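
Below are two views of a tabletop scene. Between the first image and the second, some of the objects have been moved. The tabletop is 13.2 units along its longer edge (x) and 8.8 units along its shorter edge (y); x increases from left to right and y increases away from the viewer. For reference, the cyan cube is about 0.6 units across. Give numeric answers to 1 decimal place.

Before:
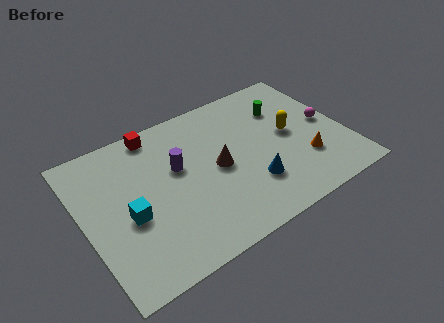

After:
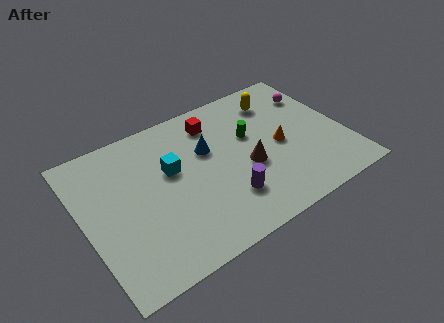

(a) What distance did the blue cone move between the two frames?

3.5

The blue cone moved from about (8.1, 2.5) to (6.4, 5.6), a distance of √(1.7² + 3.1²) ≈ 3.5.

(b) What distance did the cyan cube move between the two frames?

2.9

The cyan cube was near (2.1, 3.7) before and (4.5, 5.3) after, so it travelled √(2.4² + 1.6²) ≈ 2.9 units.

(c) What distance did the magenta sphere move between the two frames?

2.1

The magenta sphere was near (12.4, 4.4) before and (12.2, 6.5) after, so it travelled √(0.2² + 2.1²) ≈ 2.1 units.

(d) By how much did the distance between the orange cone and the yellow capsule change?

+0.9

They were about 2.0 units apart before and 2.9 after — 0.9 units further apart.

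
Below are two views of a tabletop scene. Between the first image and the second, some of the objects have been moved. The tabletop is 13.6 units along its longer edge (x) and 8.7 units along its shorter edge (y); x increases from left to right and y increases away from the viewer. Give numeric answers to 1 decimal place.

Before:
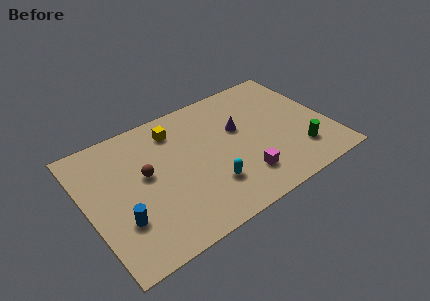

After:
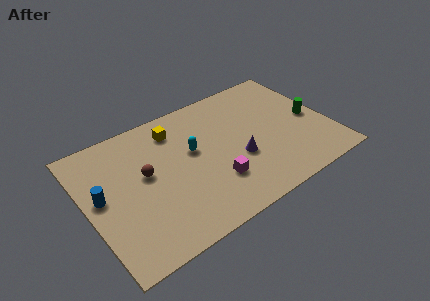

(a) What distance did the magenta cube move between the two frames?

1.6

The magenta cube moved from about (8.3, 2.0) to (6.8, 2.5), a distance of √(1.5² + 0.5²) ≈ 1.6.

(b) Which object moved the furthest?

the cyan capsule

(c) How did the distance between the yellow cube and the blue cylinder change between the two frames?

-0.6

Before: roughly 5.7 units apart; after: 5.1. That's 0.6 units closer together.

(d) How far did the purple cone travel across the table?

2.0

From (8.7, 5.3) to (8.3, 3.3), the purple cone covered √(0.4² + 2.0²) ≈ 2.0 units.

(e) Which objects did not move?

the brown sphere and the yellow cube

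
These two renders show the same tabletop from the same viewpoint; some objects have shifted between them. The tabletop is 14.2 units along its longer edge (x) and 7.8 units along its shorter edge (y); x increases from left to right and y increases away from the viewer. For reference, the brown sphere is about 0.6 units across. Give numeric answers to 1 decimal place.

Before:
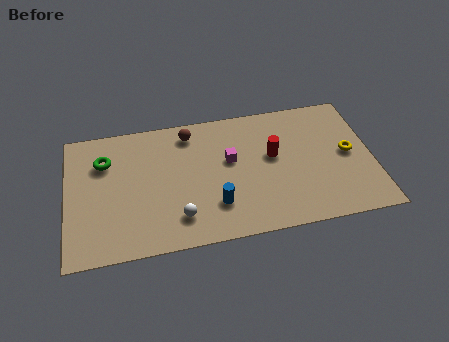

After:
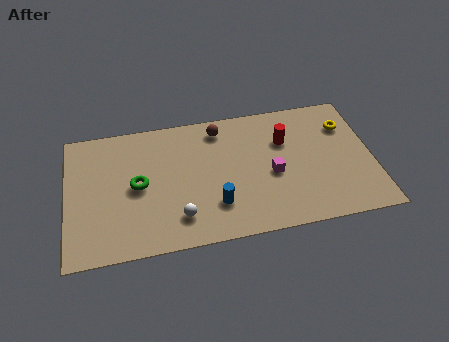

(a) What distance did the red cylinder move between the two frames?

1.0

The red cylinder moved from about (9.6, 4.5) to (10.2, 5.3), a distance of √(0.6² + 0.8²) ≈ 1.0.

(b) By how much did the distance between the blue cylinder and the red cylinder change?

+1.0

The distance was about 3.7 in the first image and 4.7 in the second, so they moved 1.0 units further apart.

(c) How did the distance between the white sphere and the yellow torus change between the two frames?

+0.6

They were about 8.3 units apart before and 8.9 after — 0.6 units further apart.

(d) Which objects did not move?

the white sphere and the blue cylinder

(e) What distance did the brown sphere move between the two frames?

1.4

The brown sphere moved from about (5.8, 6.6) to (7.2, 6.6), a distance of √(1.4² + 0.0²) ≈ 1.4.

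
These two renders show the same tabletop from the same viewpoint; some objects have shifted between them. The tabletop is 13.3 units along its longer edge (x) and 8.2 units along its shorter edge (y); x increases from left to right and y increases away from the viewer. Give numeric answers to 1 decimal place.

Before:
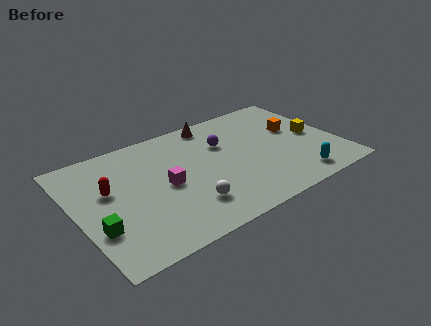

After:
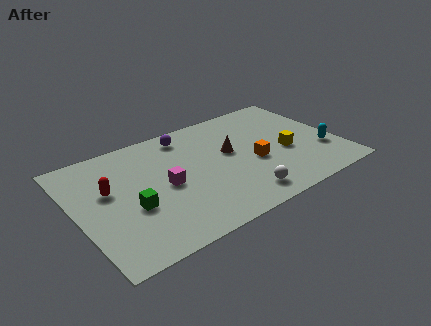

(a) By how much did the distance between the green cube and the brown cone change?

-2.7

Before: roughly 8.2 units apart; after: 5.5. That's 2.7 units closer together.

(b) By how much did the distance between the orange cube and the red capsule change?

-2.3

Before: roughly 9.7 units apart; after: 7.4. That's 2.3 units closer together.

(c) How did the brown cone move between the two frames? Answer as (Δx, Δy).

(0.4, -2.6)

The brown cone was at about (7.5, 7.3) and moved to about (7.9, 4.7).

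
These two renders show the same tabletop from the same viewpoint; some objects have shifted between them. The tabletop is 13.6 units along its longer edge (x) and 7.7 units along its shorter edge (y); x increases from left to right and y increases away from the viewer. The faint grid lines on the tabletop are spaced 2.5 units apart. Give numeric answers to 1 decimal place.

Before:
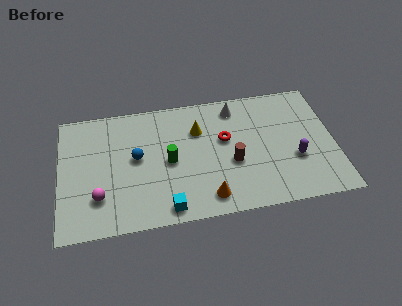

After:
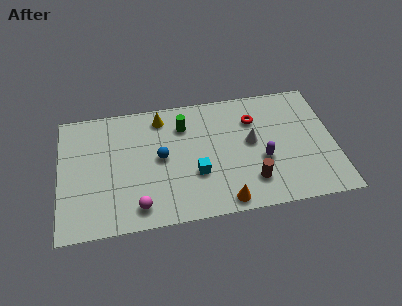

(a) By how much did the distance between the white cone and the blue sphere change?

-1.0

The distance was about 5.5 in the first image and 4.5 in the second, so they moved 1.0 units closer together.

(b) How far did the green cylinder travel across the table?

2.2

The green cylinder was near (5.4, 3.7) before and (6.2, 5.8) after, so it travelled √(0.8² + 2.1²) ≈ 2.2 units.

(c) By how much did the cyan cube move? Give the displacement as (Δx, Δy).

(1.5, 1.8)

The cyan cube was at about (5.2, 0.9) and moved to about (6.7, 2.7).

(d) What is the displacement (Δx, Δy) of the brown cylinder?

(0.9, -1.3)

The brown cylinder started near (8.5, 3.1) and ended near (9.4, 1.8).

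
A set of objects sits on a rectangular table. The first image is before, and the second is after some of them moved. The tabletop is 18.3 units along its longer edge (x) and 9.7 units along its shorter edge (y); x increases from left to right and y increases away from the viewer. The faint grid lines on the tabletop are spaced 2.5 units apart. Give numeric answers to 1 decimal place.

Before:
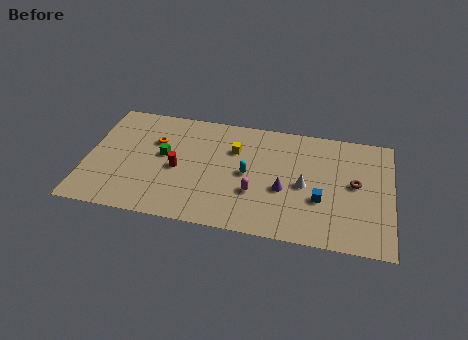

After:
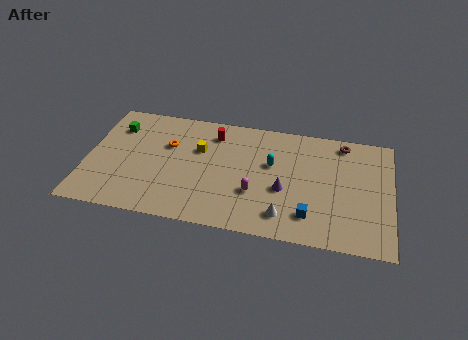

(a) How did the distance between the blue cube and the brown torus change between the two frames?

+4.0

They were about 2.6 units apart before and 6.6 after — 4.0 units further apart.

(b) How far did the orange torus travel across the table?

0.8

The orange torus was near (4.0, 6.5) before and (4.8, 6.3) after, so it travelled √(0.8² + 0.2²) ≈ 0.8 units.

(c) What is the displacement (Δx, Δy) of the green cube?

(-3.0, 1.9)

The green cube started near (4.6, 5.4) and ended near (1.6, 7.3).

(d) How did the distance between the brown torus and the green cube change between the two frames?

+2.3

Before: roughly 11.5 units apart; after: 13.8. That's 2.3 units further apart.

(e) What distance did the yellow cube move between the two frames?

2.1

The yellow cube was near (8.8, 6.7) before and (6.7, 6.3) after, so it travelled √(2.1² + 0.4²) ≈ 2.1 units.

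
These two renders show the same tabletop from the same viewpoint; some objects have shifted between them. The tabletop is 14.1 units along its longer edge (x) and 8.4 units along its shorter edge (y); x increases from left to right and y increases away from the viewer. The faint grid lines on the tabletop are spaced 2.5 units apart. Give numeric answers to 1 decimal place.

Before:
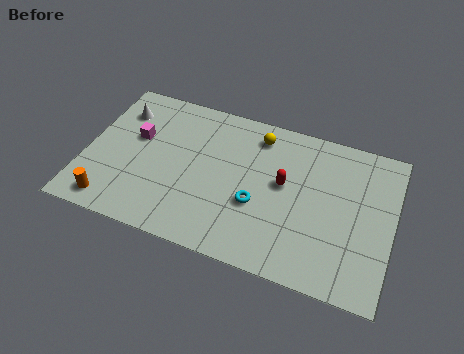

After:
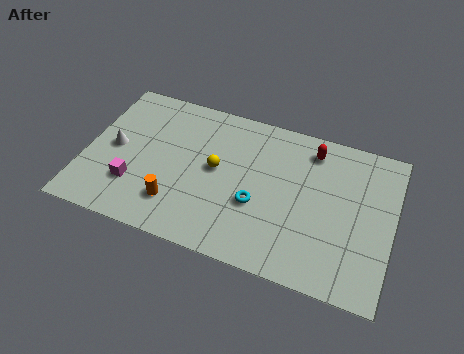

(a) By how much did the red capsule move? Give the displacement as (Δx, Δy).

(1.1, 2.3)

The red capsule started near (9.1, 4.7) and ended near (10.2, 7.0).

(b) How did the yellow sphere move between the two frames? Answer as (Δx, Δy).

(-1.7, -2.5)

The yellow sphere was at about (7.7, 7.0) and moved to about (6.0, 4.5).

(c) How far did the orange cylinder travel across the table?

3.0

The orange cylinder was near (1.5, 1.1) before and (4.4, 2.0) after, so it travelled √(2.9² + 0.9²) ≈ 3.0 units.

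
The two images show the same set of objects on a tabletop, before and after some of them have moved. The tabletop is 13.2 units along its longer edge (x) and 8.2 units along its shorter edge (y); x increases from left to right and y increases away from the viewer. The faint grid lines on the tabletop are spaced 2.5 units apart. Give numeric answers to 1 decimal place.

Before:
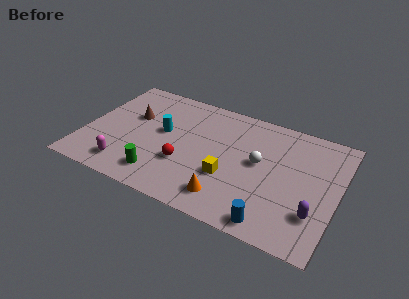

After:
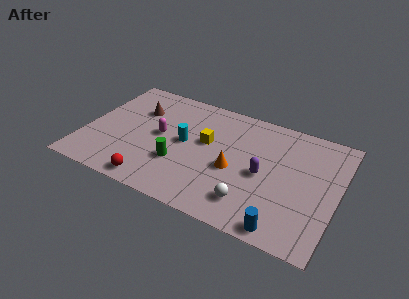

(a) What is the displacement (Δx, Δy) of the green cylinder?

(0.8, 1.2)

The green cylinder was at about (4.3, 1.5) and moved to about (5.1, 2.7).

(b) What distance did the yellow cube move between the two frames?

2.4

The yellow cube moved from about (7.7, 2.9) to (6.3, 4.8), a distance of √(1.4² + 1.9²) ≈ 2.4.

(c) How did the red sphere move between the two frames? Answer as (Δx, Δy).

(-1.4, -1.9)

From the two frames, the red sphere sits at roughly (5.4, 2.8) before and (4.0, 0.9) after.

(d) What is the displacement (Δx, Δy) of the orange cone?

(0.1, 2.0)

The orange cone was at about (7.8, 1.5) and moved to about (7.9, 3.5).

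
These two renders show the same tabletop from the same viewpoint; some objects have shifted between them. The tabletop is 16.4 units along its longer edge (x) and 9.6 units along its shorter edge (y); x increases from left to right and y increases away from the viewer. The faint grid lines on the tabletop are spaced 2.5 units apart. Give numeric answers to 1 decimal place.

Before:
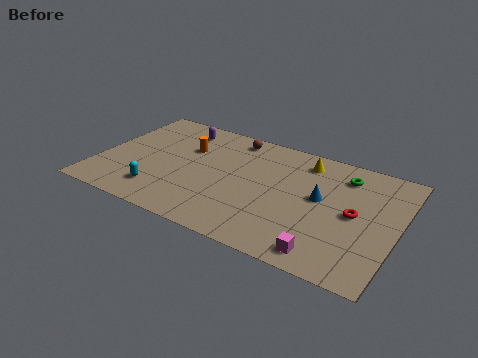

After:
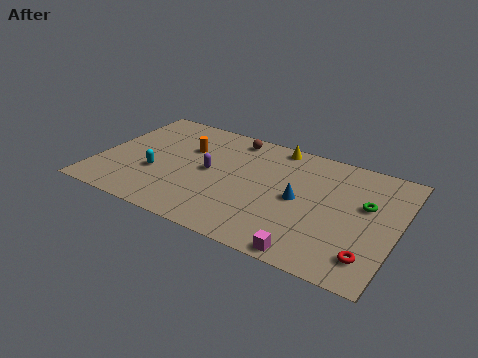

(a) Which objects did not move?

the brown sphere and the orange cylinder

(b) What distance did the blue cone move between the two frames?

1.3

The blue cone moved from about (12.2, 5.3) to (11.1, 4.7), a distance of √(1.1² + 0.6²) ≈ 1.3.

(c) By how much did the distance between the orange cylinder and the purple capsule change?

+0.4

Before: roughly 1.7 units apart; after: 2.1. That's 0.4 units further apart.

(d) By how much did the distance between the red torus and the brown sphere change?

+2.5

They were about 8.0 units apart before and 10.5 after — 2.5 units further apart.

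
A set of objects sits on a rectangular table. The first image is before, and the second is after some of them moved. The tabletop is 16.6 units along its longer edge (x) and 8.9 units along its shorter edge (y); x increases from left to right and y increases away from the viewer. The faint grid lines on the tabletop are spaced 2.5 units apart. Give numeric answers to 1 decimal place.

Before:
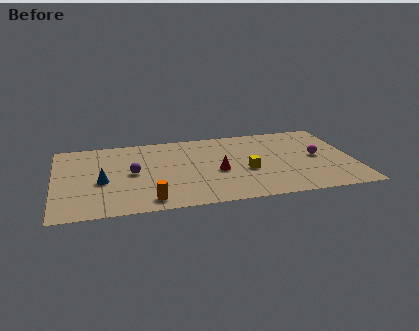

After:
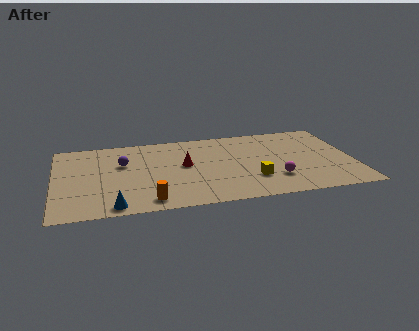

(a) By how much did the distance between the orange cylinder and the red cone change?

-0.4

They were about 4.7 units apart before and 4.3 after — 0.4 units closer together.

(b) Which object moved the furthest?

the magenta sphere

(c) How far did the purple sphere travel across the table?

1.3

The purple sphere moved from about (4.3, 4.5) to (3.8, 5.7), a distance of √(0.5² + 1.2²) ≈ 1.3.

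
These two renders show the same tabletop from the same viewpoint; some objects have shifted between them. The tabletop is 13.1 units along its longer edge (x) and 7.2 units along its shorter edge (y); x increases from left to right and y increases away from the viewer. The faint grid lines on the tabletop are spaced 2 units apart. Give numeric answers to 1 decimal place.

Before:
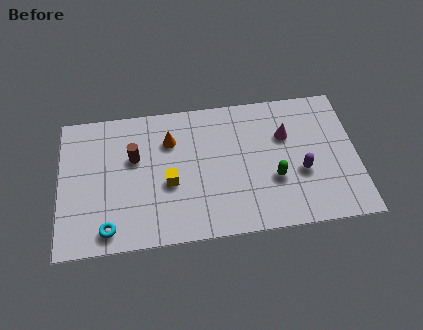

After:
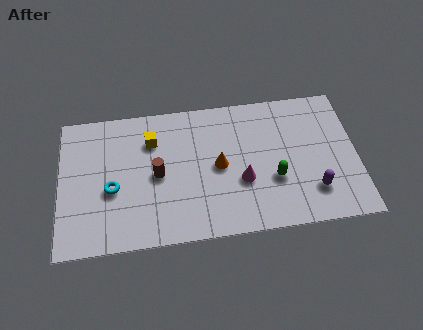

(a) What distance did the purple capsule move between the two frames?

1.1

The purple capsule was near (10.6, 2.8) before and (11.1, 1.8) after, so it travelled √(0.5² + 1.0²) ≈ 1.1 units.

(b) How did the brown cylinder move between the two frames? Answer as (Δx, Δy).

(1.0, -1.0)

The brown cylinder was at about (3.3, 4.5) and moved to about (4.3, 3.5).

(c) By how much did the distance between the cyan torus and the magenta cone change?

-3.1

The distance was about 8.8 in the first image and 5.7 in the second, so they moved 3.1 units closer together.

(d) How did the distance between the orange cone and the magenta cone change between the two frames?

-3.8

Before: roughly 5.1 units apart; after: 1.3. That's 3.8 units closer together.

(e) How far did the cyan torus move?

2.0

The cyan torus moved from about (2.1, 1.0) to (2.3, 3.0), a distance of √(0.2² + 2.0²) ≈ 2.0.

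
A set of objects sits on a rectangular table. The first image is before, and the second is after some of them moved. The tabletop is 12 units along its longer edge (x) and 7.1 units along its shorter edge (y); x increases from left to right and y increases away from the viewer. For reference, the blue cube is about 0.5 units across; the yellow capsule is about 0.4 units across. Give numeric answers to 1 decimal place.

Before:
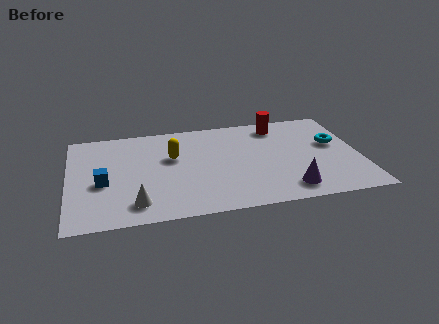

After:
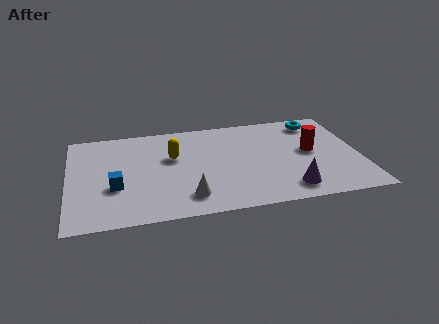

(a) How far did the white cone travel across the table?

2.1

The white cone moved from about (2.7, 1.3) to (4.8, 1.4), a distance of √(2.1² + 0.1²) ≈ 2.1.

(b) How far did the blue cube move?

0.6

From (1.4, 3.0) to (1.9, 2.6), the blue cube covered √(0.5² + 0.4²) ≈ 0.6 units.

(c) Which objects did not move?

the purple cone and the yellow capsule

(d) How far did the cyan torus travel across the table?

1.9

From (11.0, 4.2) to (10.4, 6.0), the cyan torus covered √(0.6² + 1.8²) ≈ 1.9 units.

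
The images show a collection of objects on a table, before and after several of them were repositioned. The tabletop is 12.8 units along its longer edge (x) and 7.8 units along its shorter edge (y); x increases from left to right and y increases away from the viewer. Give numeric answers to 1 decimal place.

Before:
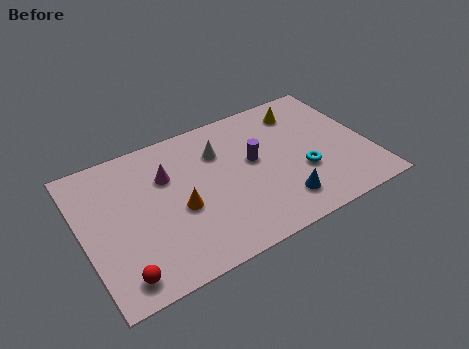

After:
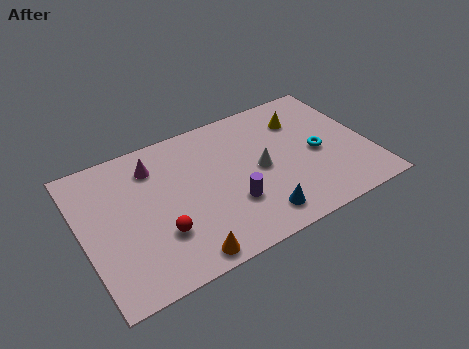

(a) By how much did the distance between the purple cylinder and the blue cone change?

-1.3

They were about 2.9 units apart before and 1.6 after — 1.3 units closer together.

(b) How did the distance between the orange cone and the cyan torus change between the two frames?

+1.6

They were about 5.5 units apart before and 7.1 after — 1.6 units further apart.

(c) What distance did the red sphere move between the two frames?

2.3

The red sphere was near (1.3, 1.1) before and (3.2, 2.4) after, so it travelled √(1.9² + 1.3²) ≈ 2.3 units.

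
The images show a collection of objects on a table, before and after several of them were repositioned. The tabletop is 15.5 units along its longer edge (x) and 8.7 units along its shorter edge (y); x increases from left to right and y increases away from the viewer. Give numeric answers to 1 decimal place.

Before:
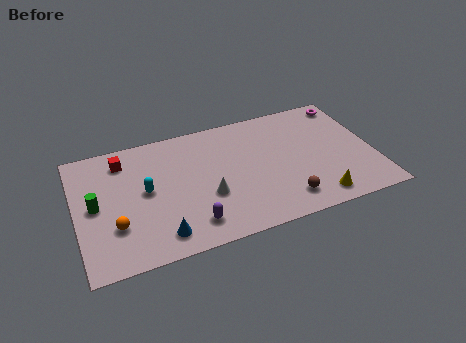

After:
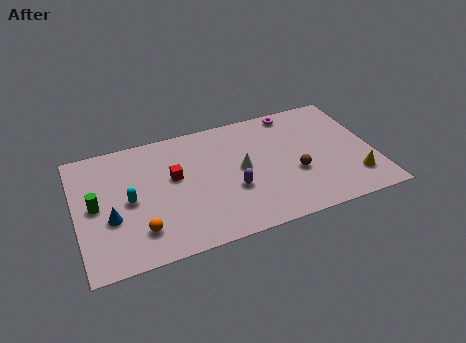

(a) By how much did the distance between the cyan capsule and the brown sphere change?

+1.0

Before: roughly 7.6 units apart; after: 8.6. That's 1.0 units further apart.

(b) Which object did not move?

the green cylinder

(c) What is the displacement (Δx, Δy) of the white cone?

(1.9, 1.3)

From the two frames, the white cone sits at roughly (6.7, 3.2) before and (8.6, 4.5) after.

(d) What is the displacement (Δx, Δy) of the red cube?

(2.5, -2.0)

From the two frames, the red cube sits at roughly (2.6, 7.1) before and (5.1, 5.1) after.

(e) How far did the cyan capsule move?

1.0

The cyan capsule was near (3.6, 4.6) before and (2.7, 4.2) after, so it travelled √(0.9² + 0.4²) ≈ 1.0 units.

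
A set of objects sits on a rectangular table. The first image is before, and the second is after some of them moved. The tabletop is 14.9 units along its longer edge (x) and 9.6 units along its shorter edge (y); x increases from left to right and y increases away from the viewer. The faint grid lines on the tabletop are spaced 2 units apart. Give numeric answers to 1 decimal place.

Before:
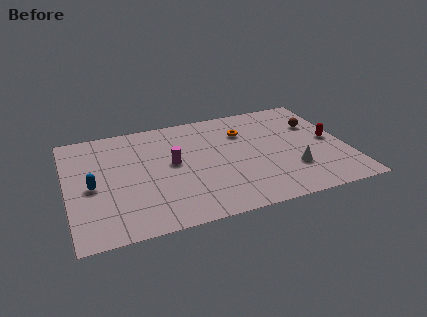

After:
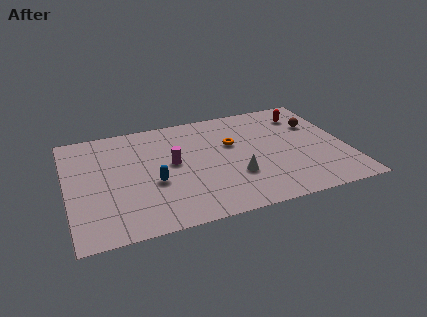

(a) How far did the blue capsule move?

3.3

The blue capsule was near (1.3, 4.4) before and (4.5, 3.8) after, so it travelled √(3.2² + 0.6²) ≈ 3.3 units.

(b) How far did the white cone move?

3.0

From (11.8, 2.8) to (8.8, 3.1), the white cone covered √(3.0² + 0.3²) ≈ 3.0 units.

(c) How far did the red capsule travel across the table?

3.0

From (14.1, 4.8) to (13.0, 7.6), the red capsule covered √(1.1² + 2.8²) ≈ 3.0 units.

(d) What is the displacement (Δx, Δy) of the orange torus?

(-0.7, -0.9)

The orange torus was at about (9.6, 6.9) and moved to about (8.9, 6.0).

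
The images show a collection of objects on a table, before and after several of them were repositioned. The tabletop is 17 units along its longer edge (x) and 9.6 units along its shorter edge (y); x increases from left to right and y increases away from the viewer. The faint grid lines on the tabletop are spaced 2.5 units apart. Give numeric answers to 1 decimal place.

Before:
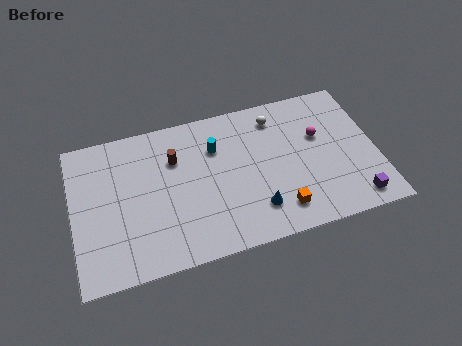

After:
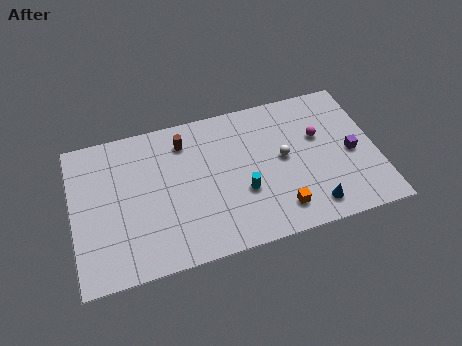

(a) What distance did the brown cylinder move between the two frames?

1.2

The brown cylinder was near (5.8, 6.7) before and (6.4, 7.7) after, so it travelled √(0.6² + 1.0²) ≈ 1.2 units.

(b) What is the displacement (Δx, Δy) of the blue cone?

(3.1, -0.7)

The blue cone was at about (10.0, 2.2) and moved to about (13.1, 1.5).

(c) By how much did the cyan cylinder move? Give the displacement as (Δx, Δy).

(1.3, -3.3)

The cyan cylinder was at about (8.1, 6.8) and moved to about (9.4, 3.5).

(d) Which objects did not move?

the orange cube and the magenta sphere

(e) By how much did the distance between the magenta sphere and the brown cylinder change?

-0.4

Before: roughly 8.1 units apart; after: 7.7. That's 0.4 units closer together.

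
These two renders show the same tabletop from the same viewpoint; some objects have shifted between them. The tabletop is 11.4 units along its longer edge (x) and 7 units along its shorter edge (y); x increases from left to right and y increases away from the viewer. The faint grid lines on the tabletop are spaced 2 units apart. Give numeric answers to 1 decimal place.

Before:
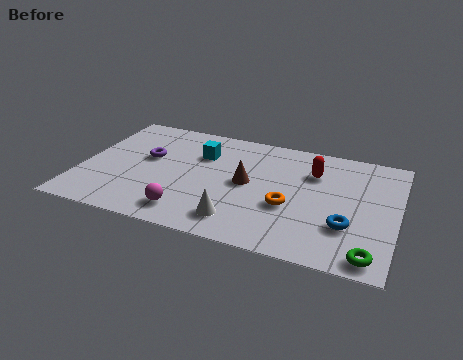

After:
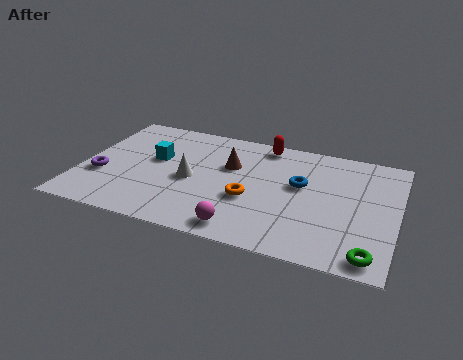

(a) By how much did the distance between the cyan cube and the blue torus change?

-0.8

They were about 6.1 units apart before and 5.3 after — 0.8 units closer together.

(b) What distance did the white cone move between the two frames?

2.7

The white cone moved from about (5.9, 1.3) to (4.0, 3.2), a distance of √(1.9² + 1.9²) ≈ 2.7.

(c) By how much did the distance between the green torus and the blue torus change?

+2.6

The distance was about 1.7 in the first image and 4.3 in the second, so they moved 2.6 units further apart.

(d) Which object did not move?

the green torus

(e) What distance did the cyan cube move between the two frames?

1.8

From (4.2, 4.9) to (2.6, 4.1), the cyan cube covered √(1.6² + 0.8²) ≈ 1.8 units.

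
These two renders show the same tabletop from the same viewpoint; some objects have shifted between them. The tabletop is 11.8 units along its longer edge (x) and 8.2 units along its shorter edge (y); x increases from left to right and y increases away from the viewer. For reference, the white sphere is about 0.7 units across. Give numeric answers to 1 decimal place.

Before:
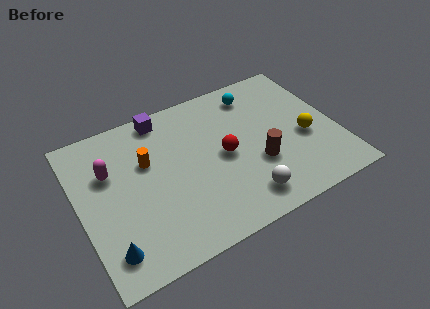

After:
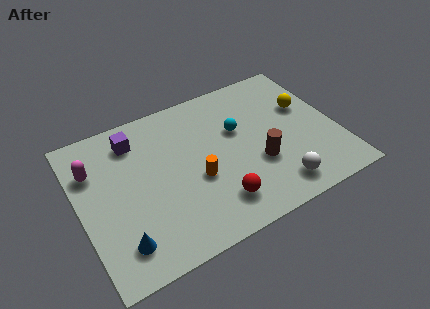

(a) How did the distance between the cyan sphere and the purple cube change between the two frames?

+0.5

Before: roughly 4.3 units apart; after: 4.8. That's 0.5 units further apart.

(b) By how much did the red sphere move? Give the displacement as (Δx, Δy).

(-0.7, -2.3)

The red sphere started near (6.6, 4.0) and ended near (5.9, 1.7).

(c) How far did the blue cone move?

0.5

The blue cone was near (1.0, 1.5) before and (1.5, 1.6) after, so it travelled √(0.5² + 0.1²) ≈ 0.5 units.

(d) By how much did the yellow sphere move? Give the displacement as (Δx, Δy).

(0.3, 1.7)

The yellow sphere started near (10.3, 3.4) and ended near (10.6, 5.1).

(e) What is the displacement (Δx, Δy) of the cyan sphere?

(-1.1, -1.7)

From the two frames, the cyan sphere sits at roughly (8.5, 6.8) before and (7.4, 5.1) after.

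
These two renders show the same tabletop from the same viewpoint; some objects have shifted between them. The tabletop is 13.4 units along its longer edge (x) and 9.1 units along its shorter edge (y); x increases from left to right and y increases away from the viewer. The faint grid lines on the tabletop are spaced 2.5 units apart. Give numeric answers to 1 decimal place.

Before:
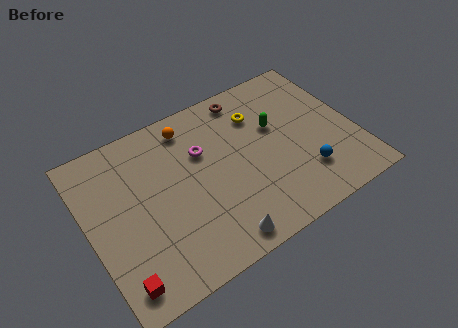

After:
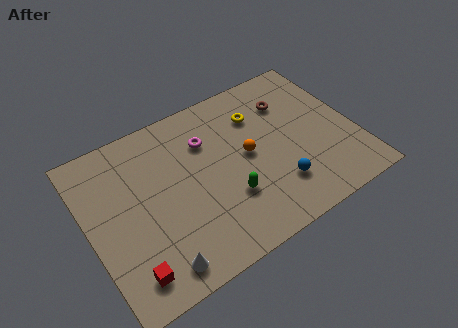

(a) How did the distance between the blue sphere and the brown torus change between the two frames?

-1.4

Before: roughly 6.0 units apart; after: 4.6. That's 1.4 units closer together.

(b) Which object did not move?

the yellow torus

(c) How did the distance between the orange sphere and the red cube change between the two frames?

-0.6

They were about 7.8 units apart before and 7.2 after — 0.6 units closer together.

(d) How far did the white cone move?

3.0

From (5.8, 1.0) to (2.8, 1.2), the white cone covered √(3.0² + 0.2²) ≈ 3.0 units.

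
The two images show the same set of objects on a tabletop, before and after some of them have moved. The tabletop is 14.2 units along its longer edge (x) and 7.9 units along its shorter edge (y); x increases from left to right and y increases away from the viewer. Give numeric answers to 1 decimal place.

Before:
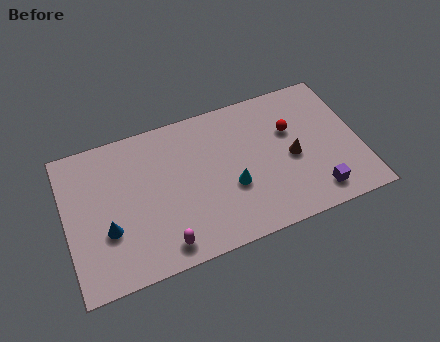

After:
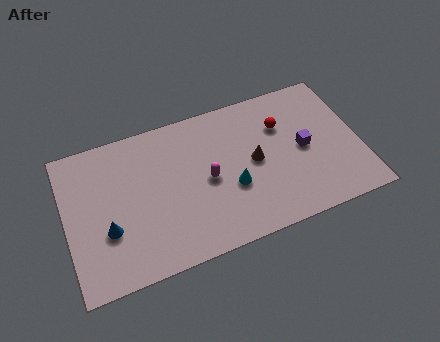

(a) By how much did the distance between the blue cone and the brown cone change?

-1.7

They were about 9.0 units apart before and 7.3 after — 1.7 units closer together.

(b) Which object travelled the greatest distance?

the magenta capsule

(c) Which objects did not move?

the cyan cone and the blue cone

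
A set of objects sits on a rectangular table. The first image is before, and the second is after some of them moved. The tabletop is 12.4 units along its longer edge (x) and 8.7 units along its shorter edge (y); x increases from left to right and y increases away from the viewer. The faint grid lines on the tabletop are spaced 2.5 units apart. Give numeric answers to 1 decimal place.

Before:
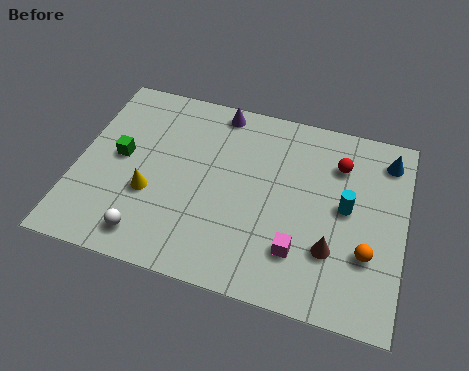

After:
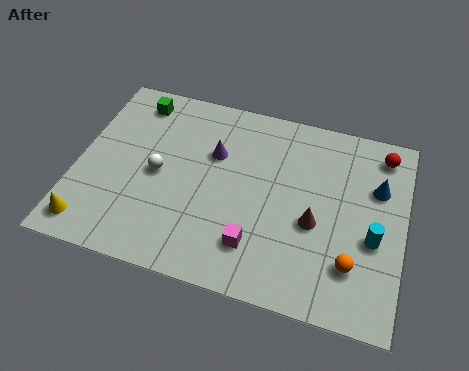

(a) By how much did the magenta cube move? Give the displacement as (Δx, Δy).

(-1.6, -0.2)

The magenta cube was at about (8.6, 2.2) and moved to about (7.0, 2.0).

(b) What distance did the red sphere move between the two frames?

1.8

The red sphere moved from about (9.8, 6.5) to (11.4, 7.4), a distance of √(1.6² + 0.9²) ≈ 1.8.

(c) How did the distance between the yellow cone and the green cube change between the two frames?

+4.4

They were about 1.9 units apart before and 6.3 after — 4.4 units further apart.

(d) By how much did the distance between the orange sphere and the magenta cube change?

+1.0

The distance was about 2.6 in the first image and 3.6 in the second, so they moved 1.0 units further apart.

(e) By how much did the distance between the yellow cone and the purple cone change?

+1.1

They were about 5.1 units apart before and 6.2 after — 1.1 units further apart.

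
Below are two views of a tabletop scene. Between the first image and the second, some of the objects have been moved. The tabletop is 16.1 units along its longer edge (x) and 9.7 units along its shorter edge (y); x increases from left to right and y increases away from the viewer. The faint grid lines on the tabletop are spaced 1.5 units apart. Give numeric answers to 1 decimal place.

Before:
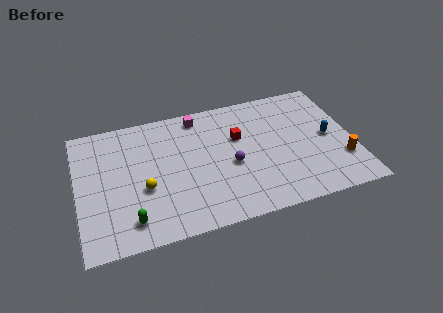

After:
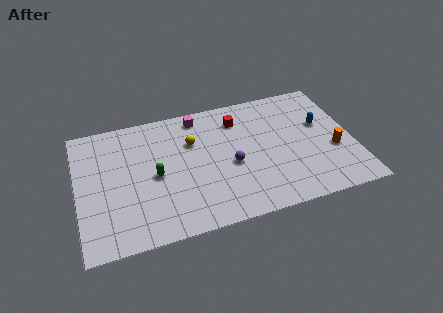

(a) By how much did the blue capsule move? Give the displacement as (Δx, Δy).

(-0.3, 1.1)

The blue capsule was at about (14.7, 4.8) and moved to about (14.4, 5.9).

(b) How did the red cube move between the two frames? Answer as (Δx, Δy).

(0.1, 1.4)

The red cube was at about (9.5, 6.2) and moved to about (9.6, 7.6).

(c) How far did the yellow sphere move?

4.1

The yellow sphere was near (3.8, 3.8) before and (6.8, 6.6) after, so it travelled √(3.0² + 2.8²) ≈ 4.1 units.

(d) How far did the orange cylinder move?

1.0

The orange cylinder was near (15.3, 2.8) before and (14.9, 3.7) after, so it travelled √(0.4² + 0.9²) ≈ 1.0 units.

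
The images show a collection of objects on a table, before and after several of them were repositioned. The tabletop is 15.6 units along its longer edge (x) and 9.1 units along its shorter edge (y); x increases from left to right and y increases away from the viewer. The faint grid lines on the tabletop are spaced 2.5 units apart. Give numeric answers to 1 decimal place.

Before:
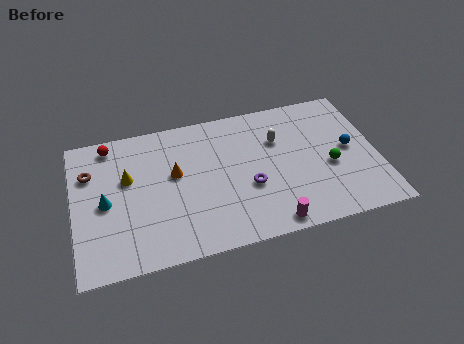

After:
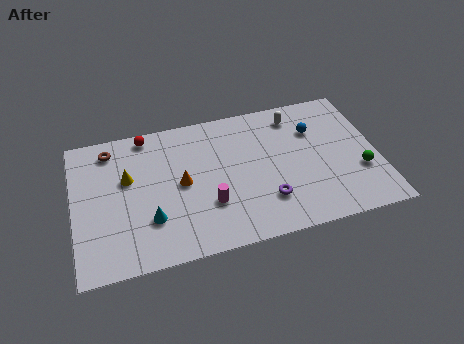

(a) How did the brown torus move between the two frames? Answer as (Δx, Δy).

(1.1, 1.3)

The brown torus started near (0.9, 6.4) and ended near (2.0, 7.7).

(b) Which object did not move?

the yellow cone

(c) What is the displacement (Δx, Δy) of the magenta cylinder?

(-3.0, 2.0)

From the two frames, the magenta cylinder sits at roughly (9.8, 0.9) before and (6.8, 2.9) after.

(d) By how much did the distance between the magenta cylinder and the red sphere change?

-4.5

Before: roughly 10.5 units apart; after: 6.0. That's 4.5 units closer together.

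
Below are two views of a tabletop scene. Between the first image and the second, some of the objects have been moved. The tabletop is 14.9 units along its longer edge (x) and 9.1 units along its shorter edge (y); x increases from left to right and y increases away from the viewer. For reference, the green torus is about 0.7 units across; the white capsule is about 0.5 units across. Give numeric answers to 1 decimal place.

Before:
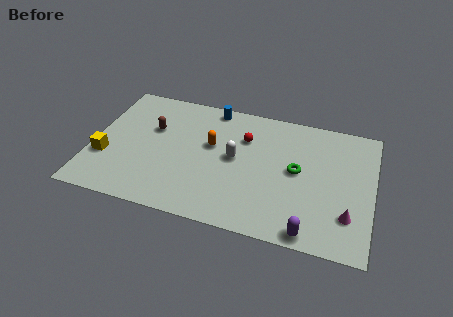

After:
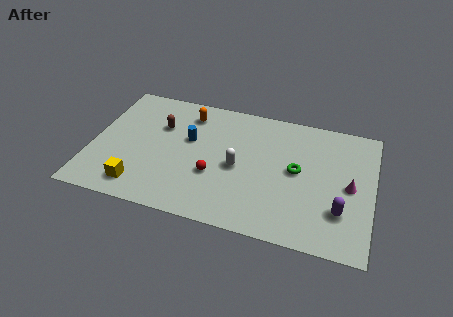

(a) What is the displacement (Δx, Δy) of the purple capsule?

(1.5, 1.8)

The purple capsule started near (11.8, 0.8) and ended near (13.3, 2.6).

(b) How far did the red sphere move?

3.4

From (8.0, 6.4) to (6.6, 3.3), the red sphere covered √(1.4² + 3.1²) ≈ 3.4 units.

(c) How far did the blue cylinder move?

2.9

The blue cylinder moved from about (6.1, 8.2) to (5.1, 5.5), a distance of √(1.0² + 2.7²) ≈ 2.9.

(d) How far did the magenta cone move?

2.0

From (13.7, 2.4) to (13.7, 4.4), the magenta cone covered √(0.0² + 2.0²) ≈ 2.0 units.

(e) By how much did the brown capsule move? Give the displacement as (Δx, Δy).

(0.4, 0.3)

From the two frames, the brown capsule sits at roughly (3.1, 5.8) before and (3.5, 6.1) after.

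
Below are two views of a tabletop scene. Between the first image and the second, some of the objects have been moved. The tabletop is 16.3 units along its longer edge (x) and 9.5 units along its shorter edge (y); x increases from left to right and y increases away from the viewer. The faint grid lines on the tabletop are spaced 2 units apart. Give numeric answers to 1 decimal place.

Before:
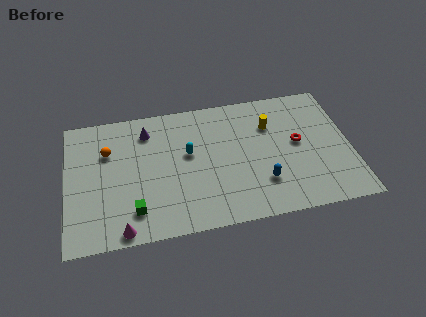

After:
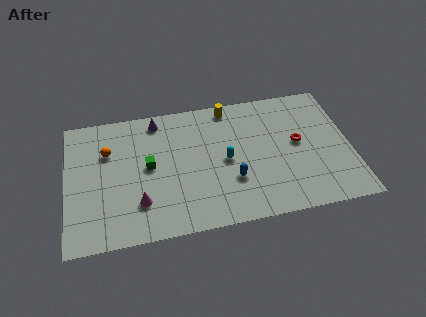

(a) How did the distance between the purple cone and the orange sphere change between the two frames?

+0.9

The distance was about 2.5 in the first image and 3.4 in the second, so they moved 0.9 units further apart.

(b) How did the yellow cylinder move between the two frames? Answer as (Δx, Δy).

(-2.3, 1.8)

The yellow cylinder started near (11.8, 6.7) and ended near (9.5, 8.5).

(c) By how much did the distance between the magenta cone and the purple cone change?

-1.1

They were about 7.0 units apart before and 5.9 after — 1.1 units closer together.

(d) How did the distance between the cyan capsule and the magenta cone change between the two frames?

-0.7

They were about 6.1 units apart before and 5.4 after — 0.7 units closer together.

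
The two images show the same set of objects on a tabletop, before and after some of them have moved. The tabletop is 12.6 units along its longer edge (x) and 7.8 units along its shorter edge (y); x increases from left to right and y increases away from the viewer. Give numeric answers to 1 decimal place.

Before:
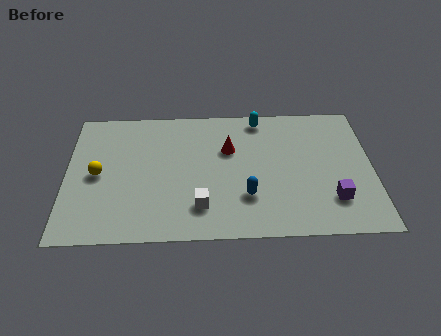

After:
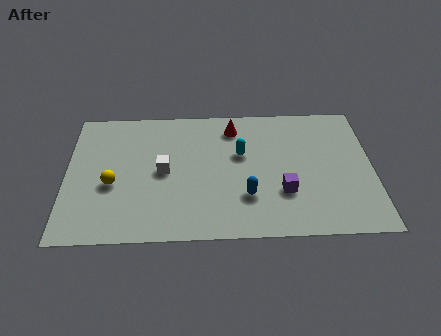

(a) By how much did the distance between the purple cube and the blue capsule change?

-2.0

They were about 3.5 units apart before and 1.5 after — 2.0 units closer together.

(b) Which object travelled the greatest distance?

the white cube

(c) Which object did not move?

the blue capsule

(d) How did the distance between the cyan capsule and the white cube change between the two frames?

-2.4

The distance was about 5.7 in the first image and 3.3 in the second, so they moved 2.4 units closer together.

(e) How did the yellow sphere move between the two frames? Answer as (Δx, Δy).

(0.6, -0.6)

The yellow sphere was at about (1.3, 3.8) and moved to about (1.9, 3.2).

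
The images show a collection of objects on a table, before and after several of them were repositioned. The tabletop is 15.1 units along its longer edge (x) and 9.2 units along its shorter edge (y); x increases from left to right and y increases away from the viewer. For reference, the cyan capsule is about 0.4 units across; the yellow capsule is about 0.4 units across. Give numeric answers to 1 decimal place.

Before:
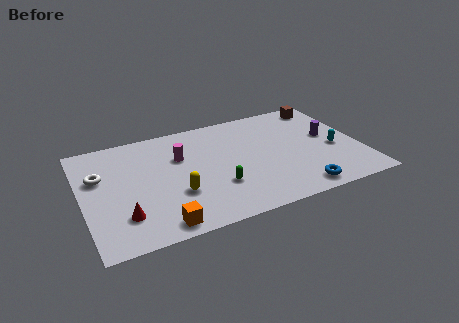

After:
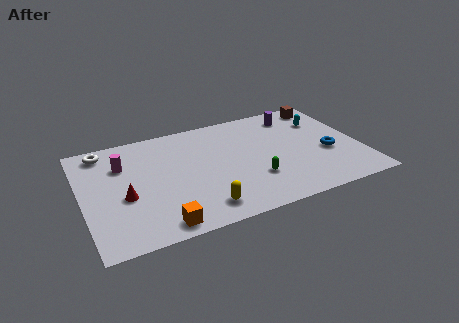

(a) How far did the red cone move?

1.5

The red cone was near (2.0, 2.3) before and (2.2, 3.8) after, so it travelled √(0.2² + 1.5²) ≈ 1.5 units.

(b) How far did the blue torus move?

3.3

The blue torus moved from about (11.3, 1.1) to (13.3, 3.7), a distance of √(2.0² + 2.6²) ≈ 3.3.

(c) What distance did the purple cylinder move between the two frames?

2.9

The purple cylinder was near (13.5, 5.1) before and (12.0, 7.6) after, so it travelled √(1.5² + 2.5²) ≈ 2.9 units.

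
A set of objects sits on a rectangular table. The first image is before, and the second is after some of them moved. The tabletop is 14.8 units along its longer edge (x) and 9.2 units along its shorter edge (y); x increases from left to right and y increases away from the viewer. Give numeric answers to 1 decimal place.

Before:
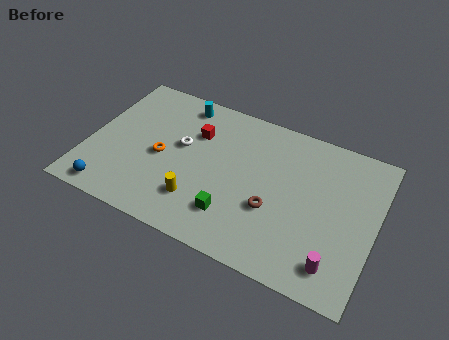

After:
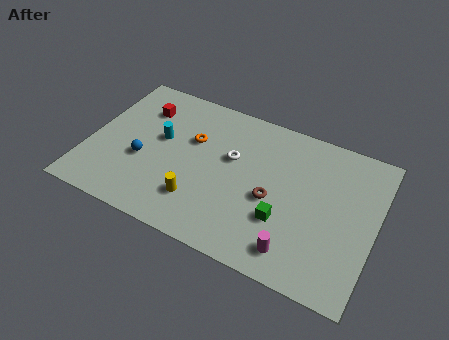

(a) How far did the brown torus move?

0.6

The brown torus was near (9.7, 3.4) before and (9.6, 4.0) after, so it travelled √(0.1² + 0.6²) ≈ 0.6 units.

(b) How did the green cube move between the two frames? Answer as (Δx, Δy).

(2.5, 0.8)

From the two frames, the green cube sits at roughly (7.8, 2.2) before and (10.3, 3.0) after.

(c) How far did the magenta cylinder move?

2.0

The magenta cylinder was near (13.1, 1.6) before and (11.1, 1.5) after, so it travelled √(2.0² + 0.1²) ≈ 2.0 units.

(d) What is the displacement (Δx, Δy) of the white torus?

(2.6, 0.3)

The white torus was at about (4.7, 5.3) and moved to about (7.3, 5.6).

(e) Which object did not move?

the yellow cylinder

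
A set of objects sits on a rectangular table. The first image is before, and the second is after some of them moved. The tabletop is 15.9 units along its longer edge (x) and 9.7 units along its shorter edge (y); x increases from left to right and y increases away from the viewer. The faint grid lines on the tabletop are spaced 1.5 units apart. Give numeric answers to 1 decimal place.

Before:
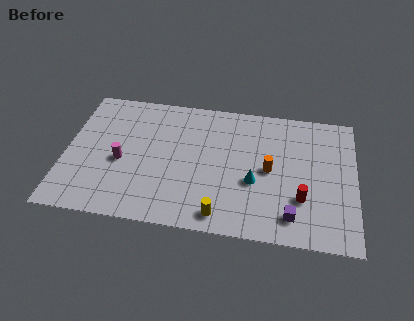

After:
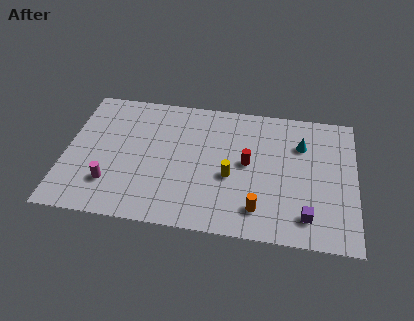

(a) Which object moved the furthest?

the cyan cone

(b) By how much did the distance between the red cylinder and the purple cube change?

+3.3

Before: roughly 1.4 units apart; after: 4.7. That's 3.3 units further apart.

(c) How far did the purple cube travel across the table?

0.8

The purple cube moved from about (12.5, 1.7) to (13.3, 1.8), a distance of √(0.8² + 0.1²) ≈ 0.8.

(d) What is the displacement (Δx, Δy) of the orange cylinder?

(-0.5, -2.9)

The orange cylinder started near (11.2, 4.8) and ended near (10.7, 1.9).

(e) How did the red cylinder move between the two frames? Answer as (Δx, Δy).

(-3.0, 2.1)

The red cylinder was at about (13.0, 3.0) and moved to about (10.0, 5.1).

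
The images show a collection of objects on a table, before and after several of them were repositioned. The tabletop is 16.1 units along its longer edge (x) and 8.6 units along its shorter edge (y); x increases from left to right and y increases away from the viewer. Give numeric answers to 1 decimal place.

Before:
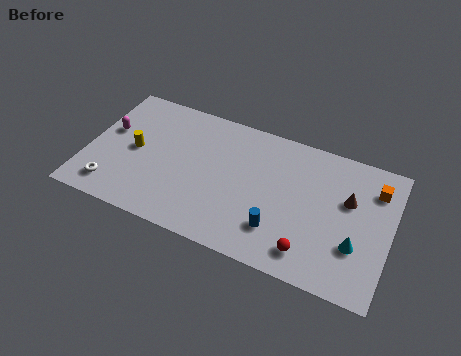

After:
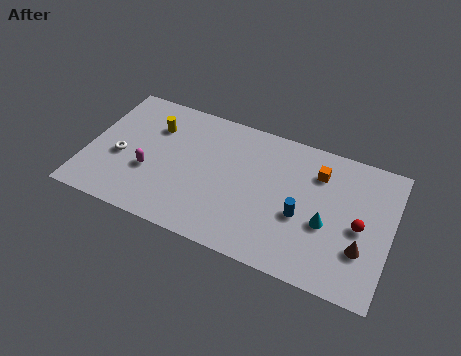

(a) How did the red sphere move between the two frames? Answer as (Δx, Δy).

(2.4, 2.5)

From the two frames, the red sphere sits at roughly (12.1, 1.5) before and (14.5, 4.0) after.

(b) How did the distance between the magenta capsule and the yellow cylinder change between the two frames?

+1.3

They were about 1.7 units apart before and 3.0 after — 1.3 units further apart.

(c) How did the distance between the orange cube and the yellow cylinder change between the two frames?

-4.0

Before: roughly 12.8 units apart; after: 8.8. That's 4.0 units closer together.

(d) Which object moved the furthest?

the red sphere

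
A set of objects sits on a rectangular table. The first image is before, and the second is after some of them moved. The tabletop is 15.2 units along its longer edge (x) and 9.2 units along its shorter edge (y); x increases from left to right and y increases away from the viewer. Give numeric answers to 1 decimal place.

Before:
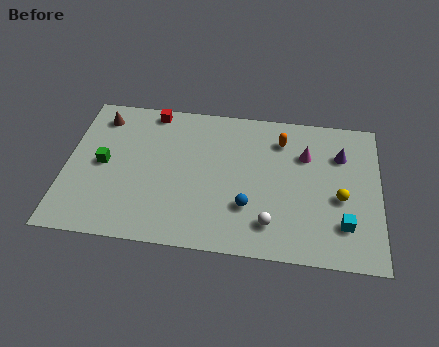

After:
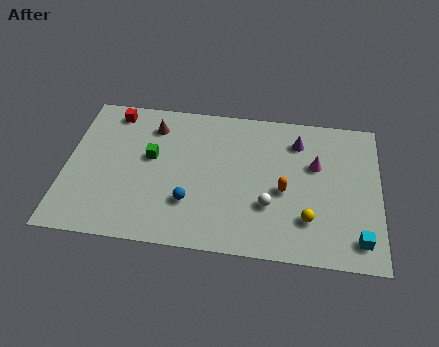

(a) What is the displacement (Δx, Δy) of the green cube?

(2.3, 0.7)

The green cube started near (1.8, 4.6) and ended near (4.1, 5.3).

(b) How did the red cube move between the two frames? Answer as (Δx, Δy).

(-1.9, -0.3)

From the two frames, the red cube sits at roughly (4.0, 8.3) before and (2.1, 8.0) after.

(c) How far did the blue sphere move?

2.8

The blue sphere moved from about (8.9, 2.8) to (6.1, 2.7), a distance of √(2.8² + 0.1²) ≈ 2.8.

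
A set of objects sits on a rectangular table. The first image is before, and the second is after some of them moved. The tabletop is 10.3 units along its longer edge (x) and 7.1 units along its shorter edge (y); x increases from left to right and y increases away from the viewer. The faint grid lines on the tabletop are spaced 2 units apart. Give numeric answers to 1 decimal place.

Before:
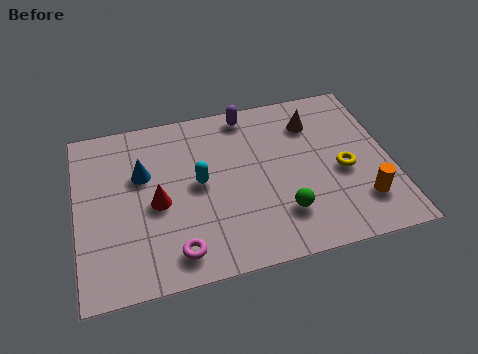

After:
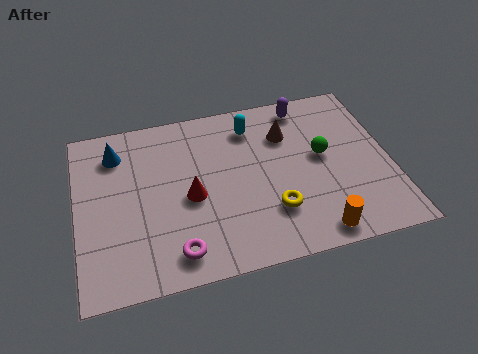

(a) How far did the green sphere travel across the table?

2.6

The green sphere moved from about (6.6, 1.8) to (8.1, 3.9), a distance of √(1.5² + 2.1²) ≈ 2.6.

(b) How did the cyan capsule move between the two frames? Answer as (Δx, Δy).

(1.9, 2.0)

The cyan capsule was at about (4.0, 3.7) and moved to about (5.9, 5.7).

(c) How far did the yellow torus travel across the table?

2.6

The yellow torus was near (8.7, 3.1) before and (6.3, 2.0) after, so it travelled √(2.4² + 1.1²) ≈ 2.6 units.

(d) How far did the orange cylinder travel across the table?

1.8

The orange cylinder moved from about (9.2, 1.7) to (7.6, 0.8), a distance of √(1.6² + 0.9²) ≈ 1.8.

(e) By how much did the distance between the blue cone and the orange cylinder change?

+0.3

The distance was about 7.5 in the first image and 7.8 in the second, so they moved 0.3 units further apart.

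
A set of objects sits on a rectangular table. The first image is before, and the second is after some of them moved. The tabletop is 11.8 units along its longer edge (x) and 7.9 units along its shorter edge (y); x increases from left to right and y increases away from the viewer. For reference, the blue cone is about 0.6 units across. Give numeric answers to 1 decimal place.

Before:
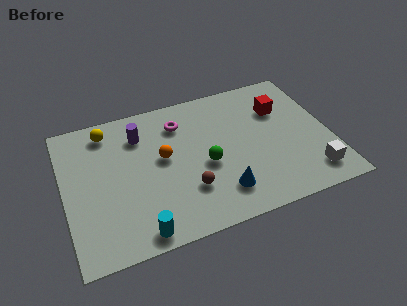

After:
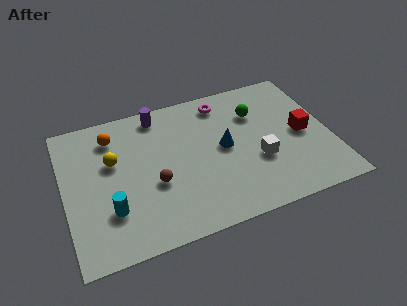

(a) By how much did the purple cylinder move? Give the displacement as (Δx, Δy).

(0.9, 0.9)

From the two frames, the purple cylinder sits at roughly (3.5, 6.0) before and (4.4, 6.9) after.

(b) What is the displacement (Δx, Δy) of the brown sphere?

(-1.4, 0.8)

From the two frames, the brown sphere sits at roughly (5.3, 2.3) before and (3.9, 3.1) after.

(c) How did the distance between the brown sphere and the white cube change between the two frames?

-0.9

They were about 5.5 units apart before and 4.6 after — 0.9 units closer together.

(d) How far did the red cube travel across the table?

1.9

The red cube was near (9.8, 5.5) before and (10.6, 3.8) after, so it travelled √(0.8² + 1.7²) ≈ 1.9 units.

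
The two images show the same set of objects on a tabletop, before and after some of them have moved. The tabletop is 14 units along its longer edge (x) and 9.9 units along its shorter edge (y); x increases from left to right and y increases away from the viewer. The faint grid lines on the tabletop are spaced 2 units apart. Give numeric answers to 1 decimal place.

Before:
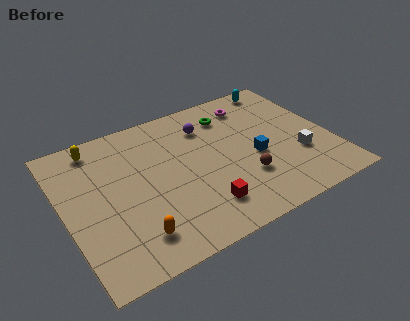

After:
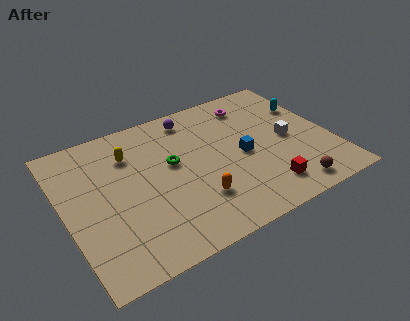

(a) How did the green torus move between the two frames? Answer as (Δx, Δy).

(-3.4, -2.1)

The green torus was at about (9.1, 7.8) and moved to about (5.7, 5.7).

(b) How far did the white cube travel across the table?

1.4

From (12.1, 3.3) to (11.8, 4.7), the white cube covered √(0.3² + 1.4²) ≈ 1.4 units.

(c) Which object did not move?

the magenta torus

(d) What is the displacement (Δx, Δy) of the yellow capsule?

(1.6, -1.3)

The yellow capsule was at about (2.1, 8.6) and moved to about (3.7, 7.3).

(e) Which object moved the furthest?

the green torus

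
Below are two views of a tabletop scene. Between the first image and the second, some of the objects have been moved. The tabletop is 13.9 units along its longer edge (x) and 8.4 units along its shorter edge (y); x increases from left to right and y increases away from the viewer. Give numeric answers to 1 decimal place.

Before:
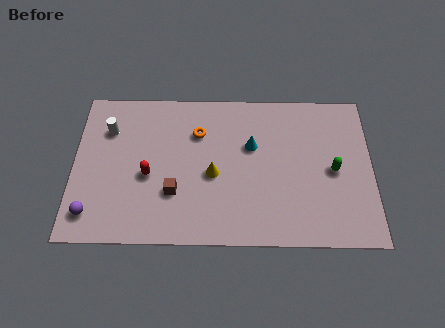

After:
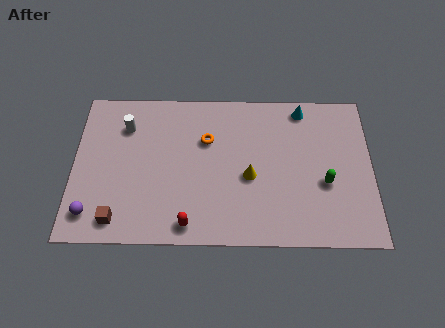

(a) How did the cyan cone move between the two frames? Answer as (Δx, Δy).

(2.4, 2.1)

The cyan cone started near (8.3, 5.3) and ended near (10.7, 7.4).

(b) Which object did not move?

the purple sphere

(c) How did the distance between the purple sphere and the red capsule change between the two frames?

+1.2

Before: roughly 3.3 units apart; after: 4.5. That's 1.2 units further apart.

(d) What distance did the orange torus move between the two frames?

0.6

The orange torus moved from about (5.8, 6.0) to (6.2, 5.6), a distance of √(0.4² + 0.4²) ≈ 0.6.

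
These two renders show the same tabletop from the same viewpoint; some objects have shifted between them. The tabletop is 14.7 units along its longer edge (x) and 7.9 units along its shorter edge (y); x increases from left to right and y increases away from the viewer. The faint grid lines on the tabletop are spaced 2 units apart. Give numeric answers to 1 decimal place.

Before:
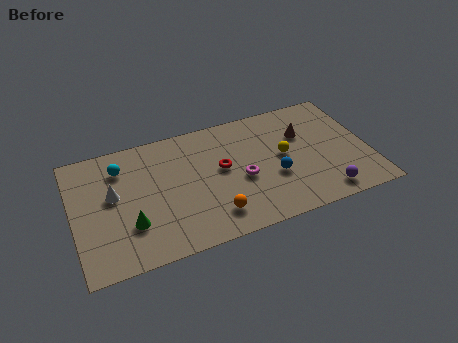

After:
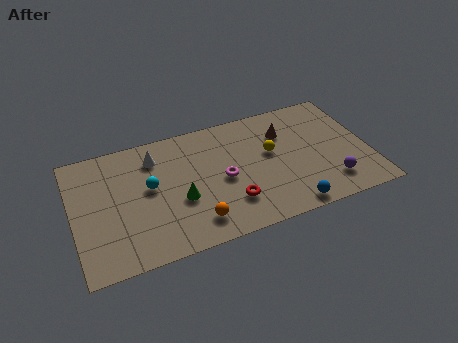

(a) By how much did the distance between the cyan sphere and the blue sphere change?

-0.5

Before: roughly 8.0 units apart; after: 7.5. That's 0.5 units closer together.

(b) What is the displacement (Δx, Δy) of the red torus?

(0.2, -2.3)

From the two frames, the red torus sits at roughly (7.4, 4.4) before and (7.6, 2.1) after.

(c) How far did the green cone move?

2.6

The green cone was near (2.7, 2.4) before and (5.2, 3.1) after, so it travelled √(2.5² + 0.7²) ≈ 2.6 units.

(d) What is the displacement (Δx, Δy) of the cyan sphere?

(1.3, -1.7)

The cyan sphere started near (2.5, 6.1) and ended near (3.8, 4.4).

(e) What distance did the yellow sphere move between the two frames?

0.7

The yellow sphere was near (10.5, 4.2) before and (9.9, 4.6) after, so it travelled √(0.6² + 0.4²) ≈ 0.7 units.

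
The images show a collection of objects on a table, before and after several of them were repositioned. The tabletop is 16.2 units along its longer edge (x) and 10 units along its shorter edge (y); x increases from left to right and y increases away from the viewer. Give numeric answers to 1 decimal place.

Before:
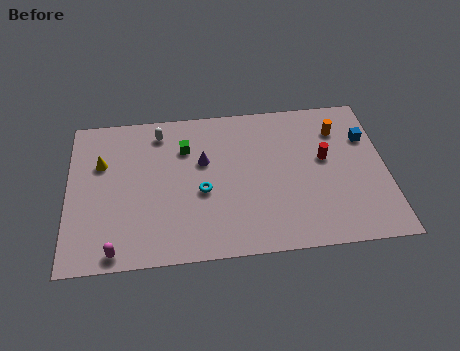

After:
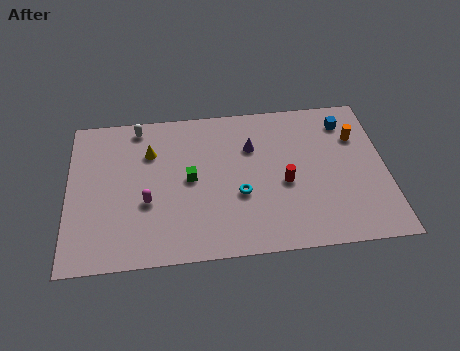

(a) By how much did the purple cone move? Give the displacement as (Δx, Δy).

(2.5, 0.7)

The purple cone started near (6.9, 6.2) and ended near (9.4, 6.9).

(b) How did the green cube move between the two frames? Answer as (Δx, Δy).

(0.2, -2.1)

The green cube started near (6.0, 7.2) and ended near (6.2, 5.1).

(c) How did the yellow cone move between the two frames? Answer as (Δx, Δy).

(2.5, 0.5)

From the two frames, the yellow cone sits at roughly (1.7, 6.6) before and (4.2, 7.1) after.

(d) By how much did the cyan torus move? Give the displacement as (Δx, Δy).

(1.9, -0.4)

The cyan torus was at about (6.8, 4.2) and moved to about (8.7, 3.8).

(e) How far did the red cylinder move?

2.5

From (13.1, 5.7) to (11.0, 4.3), the red cylinder covered √(2.1² + 1.4²) ≈ 2.5 units.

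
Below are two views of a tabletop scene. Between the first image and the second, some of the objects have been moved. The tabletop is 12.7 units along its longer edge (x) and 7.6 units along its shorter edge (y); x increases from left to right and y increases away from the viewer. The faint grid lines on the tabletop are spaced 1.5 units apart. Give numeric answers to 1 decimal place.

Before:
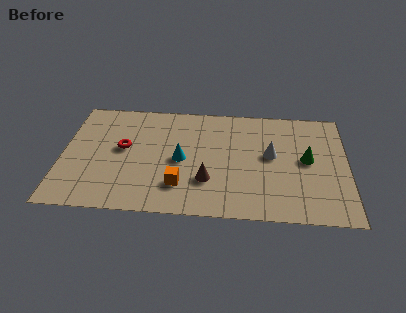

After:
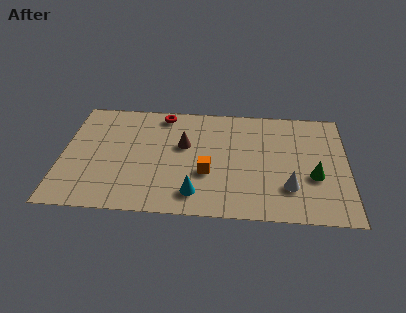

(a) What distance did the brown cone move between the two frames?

2.5

The brown cone was near (6.5, 2.3) before and (5.4, 4.6) after, so it travelled √(1.1² + 2.3²) ≈ 2.5 units.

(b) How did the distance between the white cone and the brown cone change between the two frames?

+1.9

They were about 3.4 units apart before and 5.3 after — 1.9 units further apart.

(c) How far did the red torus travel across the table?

3.0

The red torus was near (2.7, 4.2) before and (4.4, 6.7) after, so it travelled √(1.7² + 2.5²) ≈ 3.0 units.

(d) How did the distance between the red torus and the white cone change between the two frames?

+0.7

Before: roughly 6.6 units apart; after: 7.3. That's 0.7 units further apart.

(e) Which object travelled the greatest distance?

the red torus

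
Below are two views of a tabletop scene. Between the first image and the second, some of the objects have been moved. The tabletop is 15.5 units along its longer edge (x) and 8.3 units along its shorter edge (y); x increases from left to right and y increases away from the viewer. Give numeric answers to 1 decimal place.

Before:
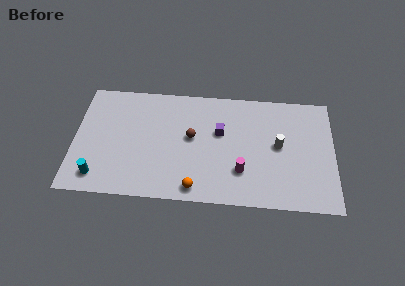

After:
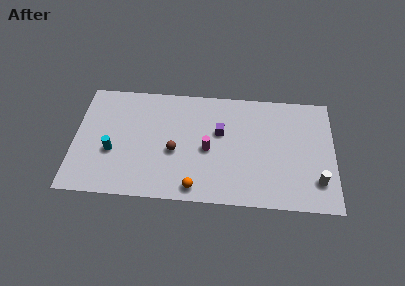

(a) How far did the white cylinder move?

3.3

The white cylinder moved from about (12.2, 4.4) to (14.5, 2.0), a distance of √(2.3² + 2.4²) ≈ 3.3.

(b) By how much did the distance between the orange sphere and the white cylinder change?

+1.3

They were about 6.0 units apart before and 7.3 after — 1.3 units further apart.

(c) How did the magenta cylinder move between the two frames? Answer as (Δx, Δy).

(-2.0, 1.4)

The magenta cylinder was at about (10.0, 2.4) and moved to about (8.0, 3.8).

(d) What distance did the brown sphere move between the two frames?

1.5

The brown sphere moved from about (7.0, 4.6) to (6.0, 3.5), a distance of √(1.0² + 1.1²) ≈ 1.5.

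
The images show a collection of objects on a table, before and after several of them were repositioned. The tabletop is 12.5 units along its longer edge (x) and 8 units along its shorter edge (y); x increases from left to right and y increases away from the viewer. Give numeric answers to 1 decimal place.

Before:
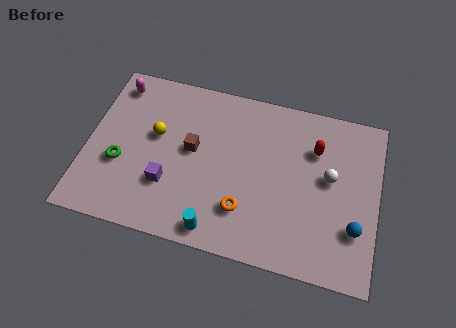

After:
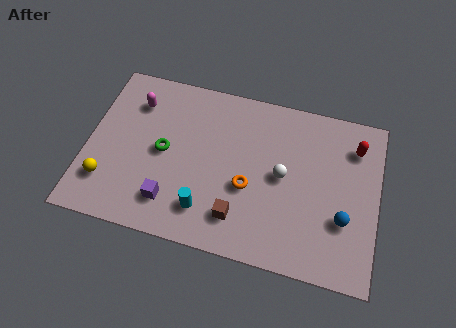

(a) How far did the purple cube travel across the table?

0.8

The purple cube moved from about (3.6, 2.5) to (3.8, 1.7), a distance of √(0.2² + 0.8²) ≈ 0.8.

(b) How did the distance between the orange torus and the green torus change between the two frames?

-1.7

Before: roughly 5.5 units apart; after: 3.8. That's 1.7 units closer together.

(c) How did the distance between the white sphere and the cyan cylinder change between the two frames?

-1.9

The distance was about 5.8 in the first image and 3.9 in the second, so they moved 1.9 units closer together.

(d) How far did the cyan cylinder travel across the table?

0.9

The cyan cylinder was near (5.8, 0.9) before and (5.3, 1.7) after, so it travelled √(0.5² + 0.8²) ≈ 0.9 units.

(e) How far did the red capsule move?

1.8

The red capsule moved from about (9.7, 5.7) to (11.4, 6.2), a distance of √(1.7² + 0.5²) ≈ 1.8.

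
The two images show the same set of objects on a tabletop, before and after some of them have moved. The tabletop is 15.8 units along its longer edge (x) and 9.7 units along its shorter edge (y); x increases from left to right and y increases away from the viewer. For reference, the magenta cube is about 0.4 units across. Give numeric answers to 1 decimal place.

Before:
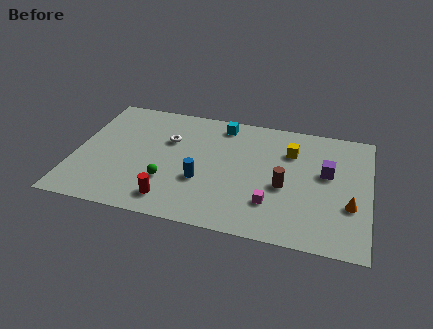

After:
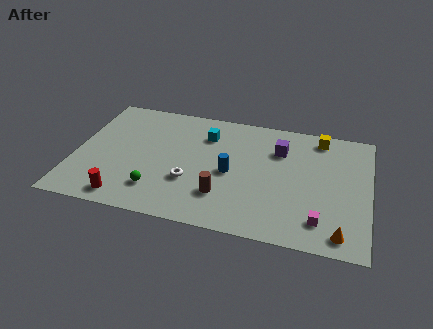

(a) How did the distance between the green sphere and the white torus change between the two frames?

-1.4

The distance was about 3.4 in the first image and 2.0 in the second, so they moved 1.4 units closer together.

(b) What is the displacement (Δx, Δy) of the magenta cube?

(2.6, -0.7)

The magenta cube was at about (10.7, 2.6) and moved to about (13.3, 1.9).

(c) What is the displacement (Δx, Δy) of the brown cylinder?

(-3.2, -1.5)

The brown cylinder started near (11.3, 4.1) and ended near (8.1, 2.6).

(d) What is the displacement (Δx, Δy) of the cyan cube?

(-0.8, -1.1)

The cyan cube was at about (7.7, 8.4) and moved to about (6.9, 7.3).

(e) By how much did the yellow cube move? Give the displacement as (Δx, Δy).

(1.5, 1.5)

The yellow cube was at about (11.5, 7.0) and moved to about (13.0, 8.5).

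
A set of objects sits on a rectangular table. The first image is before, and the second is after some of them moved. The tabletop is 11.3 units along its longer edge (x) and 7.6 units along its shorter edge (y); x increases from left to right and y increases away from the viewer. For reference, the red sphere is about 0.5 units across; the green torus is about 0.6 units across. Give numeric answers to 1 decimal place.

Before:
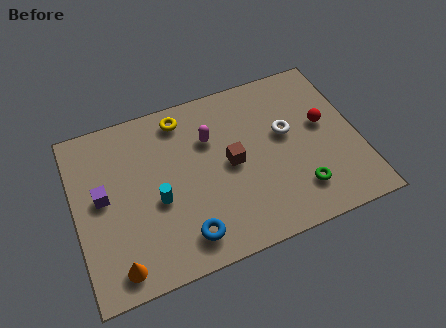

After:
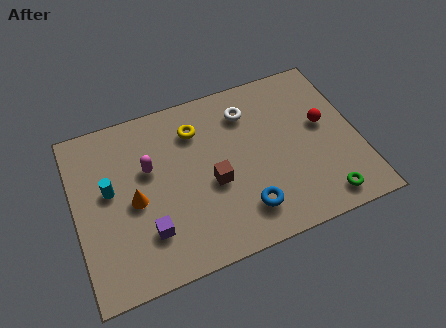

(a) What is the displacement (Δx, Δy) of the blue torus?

(2.4, 0.3)

The blue torus was at about (4.1, 1.3) and moved to about (6.5, 1.6).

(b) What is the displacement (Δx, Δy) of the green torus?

(0.9, -0.7)

The green torus started near (8.7, 1.7) and ended near (9.6, 1.0).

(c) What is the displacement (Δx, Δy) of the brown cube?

(-0.8, -0.6)

The brown cube was at about (6.2, 3.8) and moved to about (5.4, 3.2).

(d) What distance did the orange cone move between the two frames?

2.7

From (1.4, 1.0) to (2.3, 3.5), the orange cone covered √(0.9² + 2.5²) ≈ 2.7 units.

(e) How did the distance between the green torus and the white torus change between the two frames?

+2.8

The distance was about 2.7 in the first image and 5.5 in the second, so they moved 2.8 units further apart.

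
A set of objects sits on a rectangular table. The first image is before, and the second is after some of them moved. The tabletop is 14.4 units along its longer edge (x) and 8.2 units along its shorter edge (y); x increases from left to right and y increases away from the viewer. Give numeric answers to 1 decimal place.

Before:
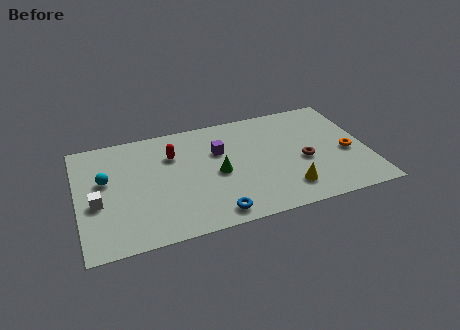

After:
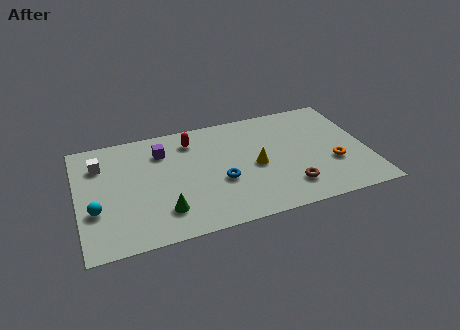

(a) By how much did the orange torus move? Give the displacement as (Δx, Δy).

(-0.8, -0.6)

The orange torus started near (13.4, 3.5) and ended near (12.6, 2.9).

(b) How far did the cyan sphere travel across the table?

2.1

The cyan sphere was near (1.4, 4.9) before and (0.8, 2.9) after, so it travelled √(0.6² + 2.0²) ≈ 2.1 units.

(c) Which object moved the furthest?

the green cone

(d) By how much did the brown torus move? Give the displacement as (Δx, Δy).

(-0.9, -1.7)

From the two frames, the brown torus sits at roughly (11.2, 3.5) before and (10.3, 1.8) after.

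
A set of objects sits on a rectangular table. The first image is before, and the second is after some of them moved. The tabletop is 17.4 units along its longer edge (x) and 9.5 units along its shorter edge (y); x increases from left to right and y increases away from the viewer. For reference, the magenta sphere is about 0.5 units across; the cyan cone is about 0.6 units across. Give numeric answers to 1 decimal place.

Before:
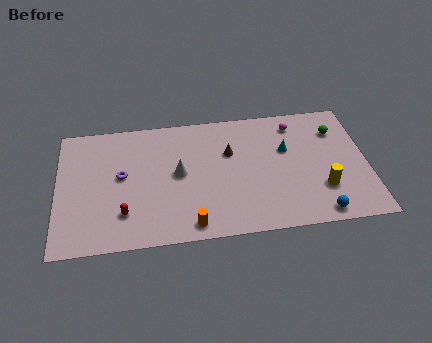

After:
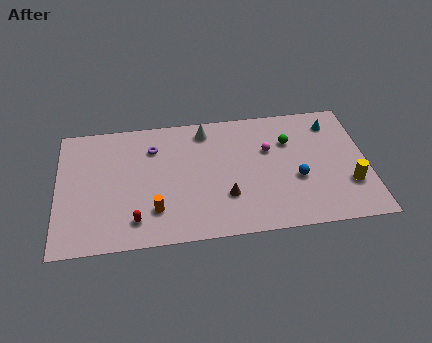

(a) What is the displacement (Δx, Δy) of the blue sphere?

(-1.1, 2.7)

The blue sphere started near (14.5, 1.0) and ended near (13.4, 3.7).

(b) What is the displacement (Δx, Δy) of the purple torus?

(1.8, 1.9)

The purple torus started near (3.6, 5.2) and ended near (5.4, 7.1).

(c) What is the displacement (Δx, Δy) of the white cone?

(1.6, 3.1)

From the two frames, the white cone sits at roughly (6.8, 5.0) before and (8.4, 8.1) after.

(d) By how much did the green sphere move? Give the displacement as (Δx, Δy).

(-2.7, -0.5)

The green sphere started near (15.8, 7.1) and ended near (13.1, 6.6).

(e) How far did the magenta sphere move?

2.4

From (13.5, 7.9) to (11.9, 6.1), the magenta sphere covered √(1.6² + 1.8²) ≈ 2.4 units.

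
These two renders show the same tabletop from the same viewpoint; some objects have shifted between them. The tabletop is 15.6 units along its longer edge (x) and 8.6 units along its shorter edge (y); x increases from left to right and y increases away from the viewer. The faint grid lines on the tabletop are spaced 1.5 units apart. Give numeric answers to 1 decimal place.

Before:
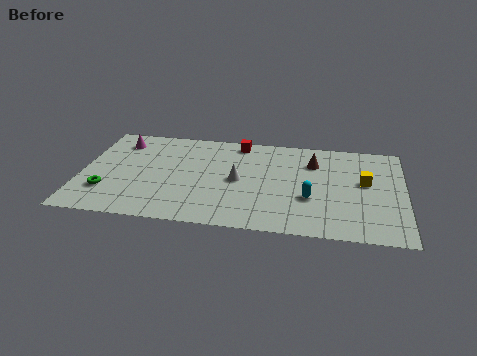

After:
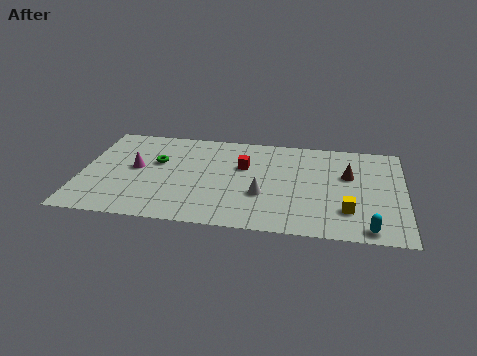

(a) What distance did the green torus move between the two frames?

3.7

The green torus moved from about (1.3, 2.4) to (3.6, 5.3), a distance of √(2.3² + 2.9²) ≈ 3.7.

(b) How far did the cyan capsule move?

3.6

The cyan capsule was near (11.1, 3.1) before and (13.9, 0.9) after, so it travelled √(2.8² + 2.2²) ≈ 3.6 units.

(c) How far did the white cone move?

1.6

From (7.6, 4.2) to (8.8, 3.1), the white cone covered √(1.2² + 1.1²) ≈ 1.6 units.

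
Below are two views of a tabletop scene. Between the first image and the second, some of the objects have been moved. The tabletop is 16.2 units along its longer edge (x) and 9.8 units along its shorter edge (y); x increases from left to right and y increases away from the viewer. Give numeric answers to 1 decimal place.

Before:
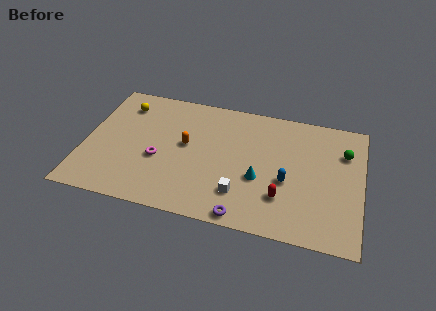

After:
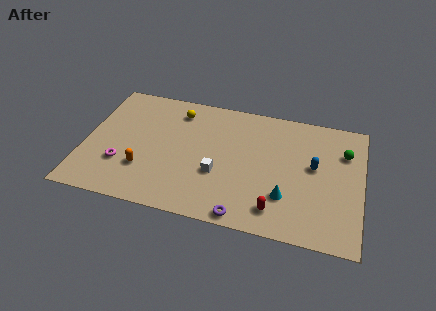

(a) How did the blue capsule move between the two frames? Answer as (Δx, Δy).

(1.5, 1.5)

The blue capsule was at about (11.9, 4.0) and moved to about (13.4, 5.5).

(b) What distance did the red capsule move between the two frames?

1.0

The red capsule was near (11.7, 2.7) before and (11.4, 1.7) after, so it travelled √(0.3² + 1.0²) ≈ 1.0 units.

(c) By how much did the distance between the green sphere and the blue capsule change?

-2.1

They were about 4.4 units apart before and 2.3 after — 2.1 units closer together.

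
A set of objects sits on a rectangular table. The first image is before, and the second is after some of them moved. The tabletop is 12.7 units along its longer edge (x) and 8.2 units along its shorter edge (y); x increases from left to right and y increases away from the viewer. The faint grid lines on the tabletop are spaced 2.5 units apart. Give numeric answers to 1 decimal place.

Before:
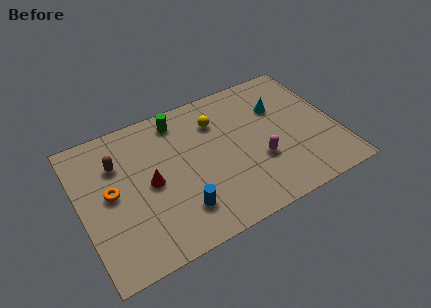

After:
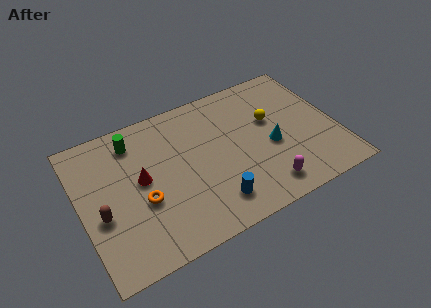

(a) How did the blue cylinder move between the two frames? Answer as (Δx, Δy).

(1.6, -0.3)

The blue cylinder started near (4.6, 1.9) and ended near (6.2, 1.6).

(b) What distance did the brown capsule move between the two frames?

2.7

The brown capsule moved from about (2.0, 5.8) to (0.9, 3.3), a distance of √(1.1² + 2.5²) ≈ 2.7.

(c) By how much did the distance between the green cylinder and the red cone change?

-1.2

The distance was about 3.5 in the first image and 2.3 in the second, so they moved 1.2 units closer together.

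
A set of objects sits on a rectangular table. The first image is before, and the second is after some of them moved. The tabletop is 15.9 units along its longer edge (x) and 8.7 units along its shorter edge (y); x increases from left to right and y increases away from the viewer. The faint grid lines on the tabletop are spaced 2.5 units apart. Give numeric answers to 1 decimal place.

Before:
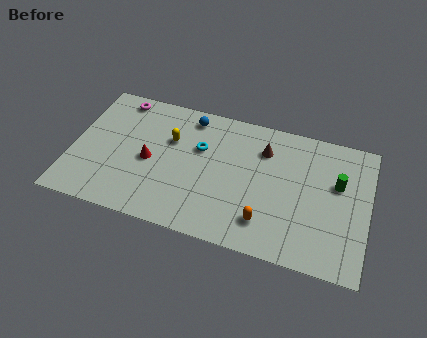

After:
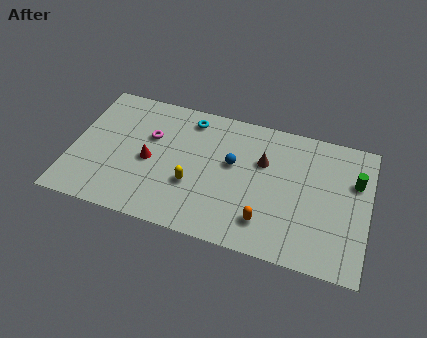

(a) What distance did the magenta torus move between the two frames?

2.8

The magenta torus was near (2.2, 7.7) before and (4.1, 5.6) after, so it travelled √(1.9² + 2.1²) ≈ 2.8 units.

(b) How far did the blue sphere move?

3.5

From (6.1, 7.5) to (8.6, 5.1), the blue sphere covered √(2.5² + 2.4²) ≈ 3.5 units.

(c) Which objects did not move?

the red cone and the orange capsule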